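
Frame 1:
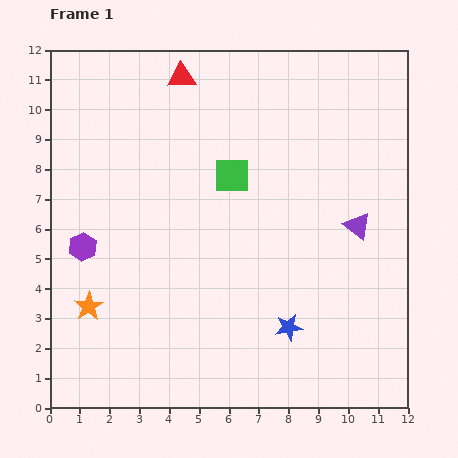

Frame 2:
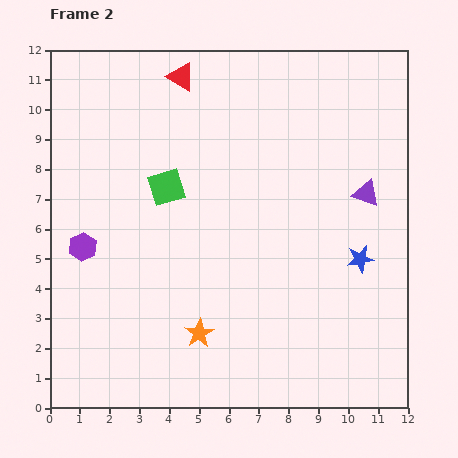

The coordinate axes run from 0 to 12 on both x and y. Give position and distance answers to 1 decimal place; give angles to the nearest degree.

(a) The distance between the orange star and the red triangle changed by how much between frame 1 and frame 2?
+0.3

Distance in frame 1: 8.3. Distance in frame 2: 8.6.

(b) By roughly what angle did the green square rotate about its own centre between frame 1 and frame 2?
17° counter-clockwise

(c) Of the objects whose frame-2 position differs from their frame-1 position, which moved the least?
the purple triangle

(moved 1.1)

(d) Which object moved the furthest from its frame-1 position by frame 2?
the orange star

(moved 3.8; next 3.3)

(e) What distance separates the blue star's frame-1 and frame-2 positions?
3.3

The blue star moved from (8.0, 2.7) to (10.4, 5.0), a distance of √(2.4² + 2.3²) ≈ 3.3.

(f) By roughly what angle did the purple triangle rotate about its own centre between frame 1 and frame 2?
19° counter-clockwise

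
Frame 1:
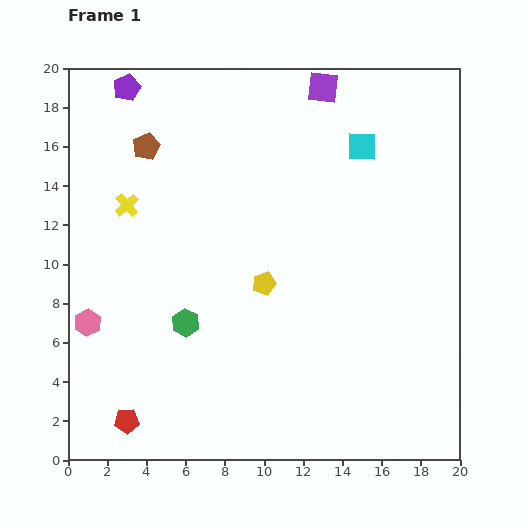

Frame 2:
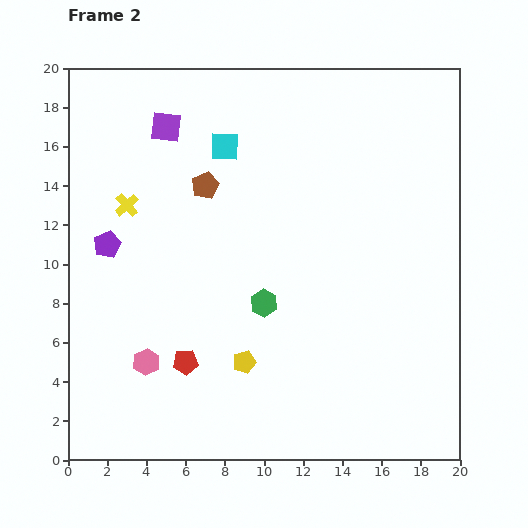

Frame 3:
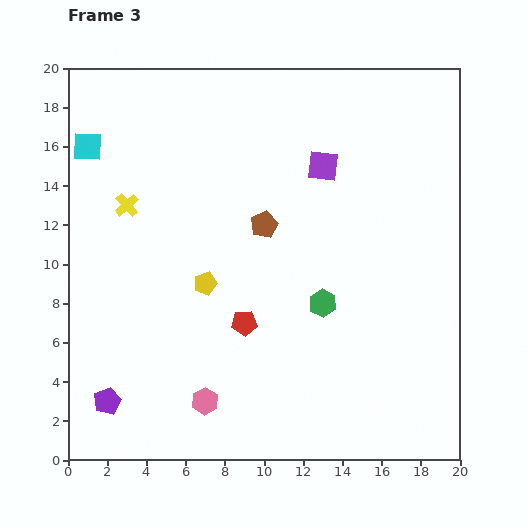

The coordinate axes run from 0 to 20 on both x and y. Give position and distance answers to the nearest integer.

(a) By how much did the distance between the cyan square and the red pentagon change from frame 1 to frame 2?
-7

Distance in frame 1: 18. Distance in frame 2: 11.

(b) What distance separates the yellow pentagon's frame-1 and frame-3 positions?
3

The yellow pentagon moved from (10, 9) to (7, 9), a distance of √(3² + 0²) ≈ 3.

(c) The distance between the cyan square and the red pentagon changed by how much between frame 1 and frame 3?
-6

Distance in frame 1: 18. Distance in frame 3: 12.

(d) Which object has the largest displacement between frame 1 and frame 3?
the purple pentagon

(moved 16; next 14)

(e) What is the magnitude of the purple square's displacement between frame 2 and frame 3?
8

The purple square moved from (5, 17) to (13, 15), a distance of √(8² + 2²) ≈ 8.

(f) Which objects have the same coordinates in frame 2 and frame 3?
the yellow cross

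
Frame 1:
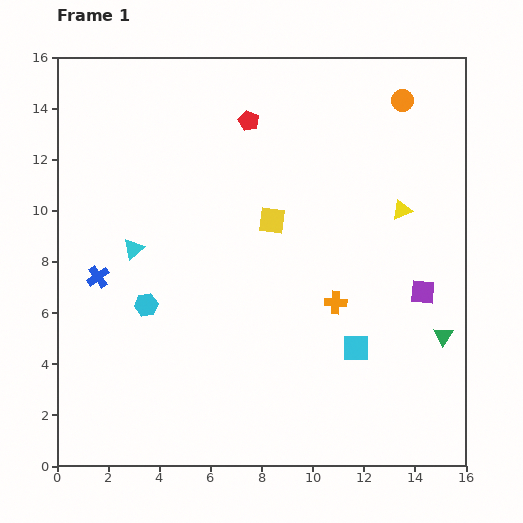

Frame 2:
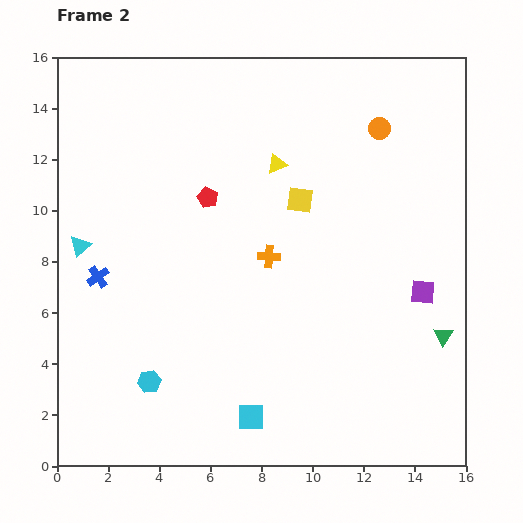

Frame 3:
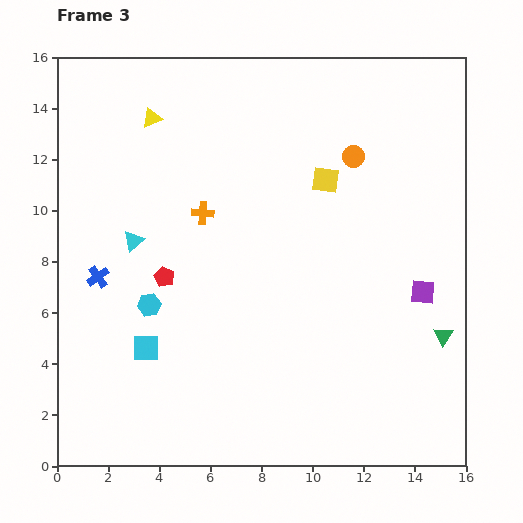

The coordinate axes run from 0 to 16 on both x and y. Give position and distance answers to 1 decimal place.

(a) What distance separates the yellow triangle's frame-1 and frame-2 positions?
5.2

The yellow triangle moved from (13.5, 10.0) to (8.6, 11.8), a distance of √(4.9² + 1.8²) ≈ 5.2.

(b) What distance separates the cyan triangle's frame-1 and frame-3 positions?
0.3

The cyan triangle moved from (3.0, 8.5) to (3.0, 8.8), a distance of √(0.0² + 0.3²) ≈ 0.3.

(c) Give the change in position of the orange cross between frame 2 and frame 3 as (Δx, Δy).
(-2.6, 1.7)

The orange cross was at (8.3, 8.2) in frame 2 and (5.7, 9.9) in frame 3.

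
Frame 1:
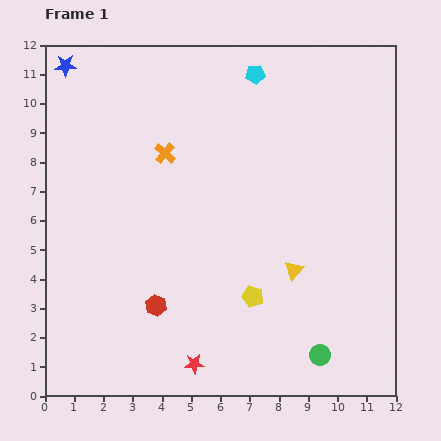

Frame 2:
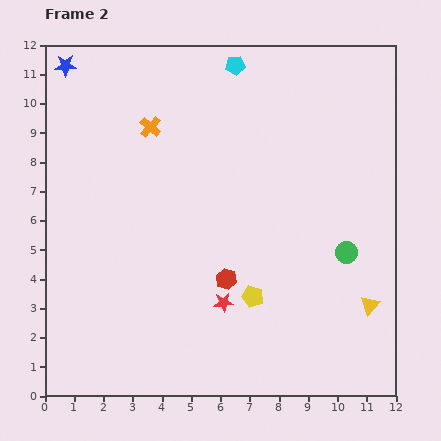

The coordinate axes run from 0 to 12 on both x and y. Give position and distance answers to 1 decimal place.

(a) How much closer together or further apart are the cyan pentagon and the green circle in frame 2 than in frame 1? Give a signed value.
-2.4

Distance in frame 1: 9.8. Distance in frame 2: 7.4.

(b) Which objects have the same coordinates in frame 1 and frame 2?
the yellow pentagon, the blue star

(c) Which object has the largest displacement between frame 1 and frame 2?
the green circle

(moved 3.6; next 2.9)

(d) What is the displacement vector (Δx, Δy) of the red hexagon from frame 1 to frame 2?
(2.4, 0.9)

The red hexagon was at (3.8, 3.1) in frame 1 and (6.2, 4.0) in frame 2.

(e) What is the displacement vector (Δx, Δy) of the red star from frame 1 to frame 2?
(1.0, 2.1)

The red star was at (5.1, 1.1) in frame 1 and (6.1, 3.2) in frame 2.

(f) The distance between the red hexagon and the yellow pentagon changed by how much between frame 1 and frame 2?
-2.2

Distance in frame 1: 3.3. Distance in frame 2: 1.1.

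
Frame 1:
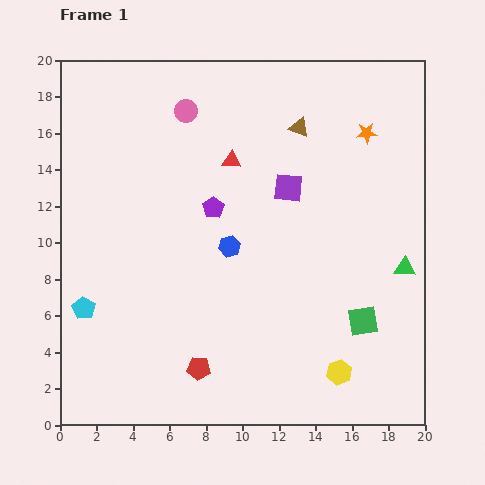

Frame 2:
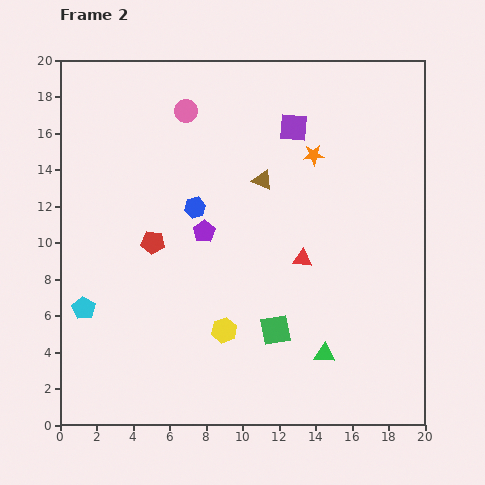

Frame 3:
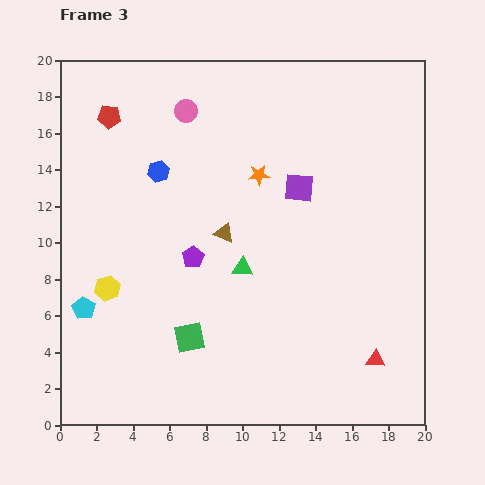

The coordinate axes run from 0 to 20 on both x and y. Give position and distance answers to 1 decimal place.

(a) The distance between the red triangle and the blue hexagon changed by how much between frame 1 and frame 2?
+1.8

Distance in frame 1: 4.7. Distance in frame 2: 6.5.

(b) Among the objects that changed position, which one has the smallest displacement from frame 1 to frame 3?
the purple square

(moved 0.6)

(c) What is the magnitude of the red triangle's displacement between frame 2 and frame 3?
6.8

The red triangle moved from (13.3, 9.1) to (17.3, 3.6), a distance of √(4.0² + 5.5²) ≈ 6.8.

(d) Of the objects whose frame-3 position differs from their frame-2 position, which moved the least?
the purple pentagon

(moved 1.5)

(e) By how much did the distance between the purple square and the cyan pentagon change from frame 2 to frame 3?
-1.7

Distance in frame 2: 15.2. Distance in frame 3: 13.5.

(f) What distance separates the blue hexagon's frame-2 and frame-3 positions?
2.8

The blue hexagon moved from (7.4, 11.9) to (5.4, 13.9), a distance of √(2.0² + 2.0²) ≈ 2.8.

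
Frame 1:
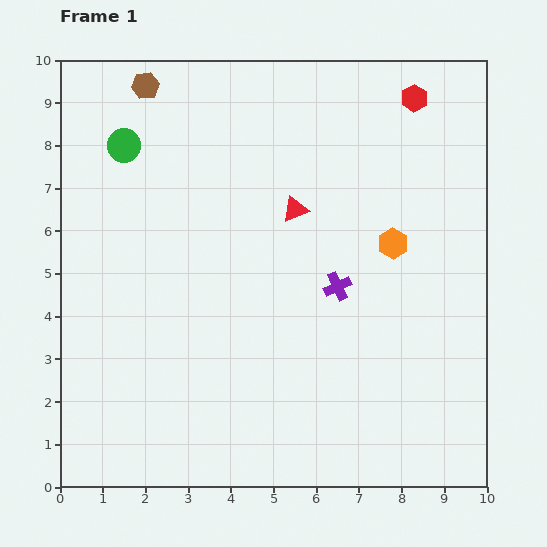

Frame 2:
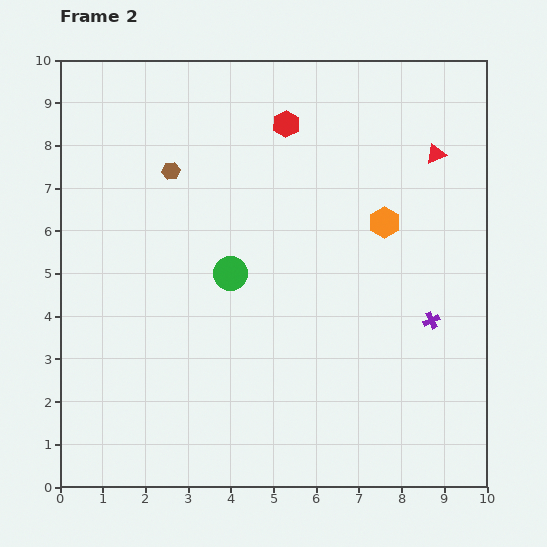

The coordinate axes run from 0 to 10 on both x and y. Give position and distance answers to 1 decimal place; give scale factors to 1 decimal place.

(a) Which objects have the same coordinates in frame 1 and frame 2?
none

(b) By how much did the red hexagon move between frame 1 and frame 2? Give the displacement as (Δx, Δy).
(-3.0, -0.6)

The red hexagon was at (8.3, 9.1) in frame 1 and (5.3, 8.5) in frame 2.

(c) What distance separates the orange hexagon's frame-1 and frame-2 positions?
0.5

The orange hexagon moved from (7.8, 5.7) to (7.6, 6.2), a distance of √(0.2² + 0.5²) ≈ 0.5.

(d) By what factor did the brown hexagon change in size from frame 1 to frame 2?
0.6×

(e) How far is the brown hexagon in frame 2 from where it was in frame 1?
2.1

The brown hexagon moved from (2.0, 9.4) to (2.6, 7.4), a distance of √(0.6² + 2.0²) ≈ 2.1.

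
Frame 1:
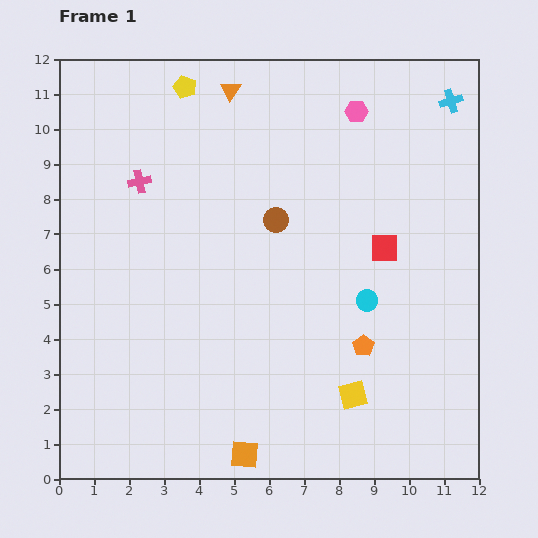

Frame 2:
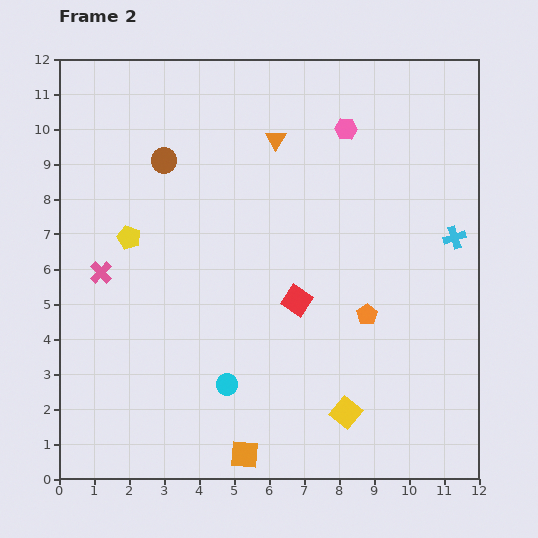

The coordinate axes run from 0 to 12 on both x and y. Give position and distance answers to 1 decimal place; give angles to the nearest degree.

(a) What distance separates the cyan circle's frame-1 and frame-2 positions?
4.7

The cyan circle moved from (8.8, 5.1) to (4.8, 2.7), a distance of √(4.0² + 2.4²) ≈ 4.7.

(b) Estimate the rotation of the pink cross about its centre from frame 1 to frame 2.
31° counter-clockwise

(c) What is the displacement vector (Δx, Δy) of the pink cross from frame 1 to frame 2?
(-1.1, -2.6)

The pink cross was at (2.3, 8.5) in frame 1 and (1.2, 5.9) in frame 2.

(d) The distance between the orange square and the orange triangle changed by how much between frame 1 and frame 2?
-1.4

Distance in frame 1: 10.4. Distance in frame 2: 9.0.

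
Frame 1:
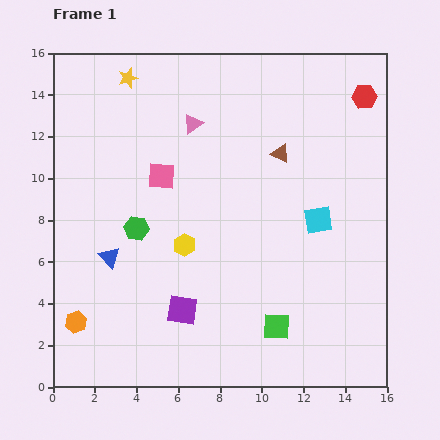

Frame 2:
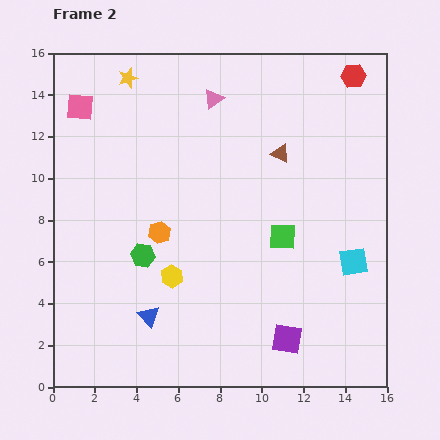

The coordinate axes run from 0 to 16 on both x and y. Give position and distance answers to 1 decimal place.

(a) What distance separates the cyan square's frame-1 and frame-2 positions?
2.6

The cyan square moved from (12.7, 8.0) to (14.4, 6.0), a distance of √(1.7² + 2.0²) ≈ 2.6.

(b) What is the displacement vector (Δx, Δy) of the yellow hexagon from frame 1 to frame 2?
(-0.6, -1.5)

The yellow hexagon was at (6.3, 6.8) in frame 1 and (5.7, 5.3) in frame 2.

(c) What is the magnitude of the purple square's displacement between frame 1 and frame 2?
5.2

The purple square moved from (6.2, 3.7) to (11.2, 2.3), a distance of √(5.0² + 1.4²) ≈ 5.2.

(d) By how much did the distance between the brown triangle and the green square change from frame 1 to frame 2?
-4.3

Distance in frame 1: 8.3. Distance in frame 2: 4.0.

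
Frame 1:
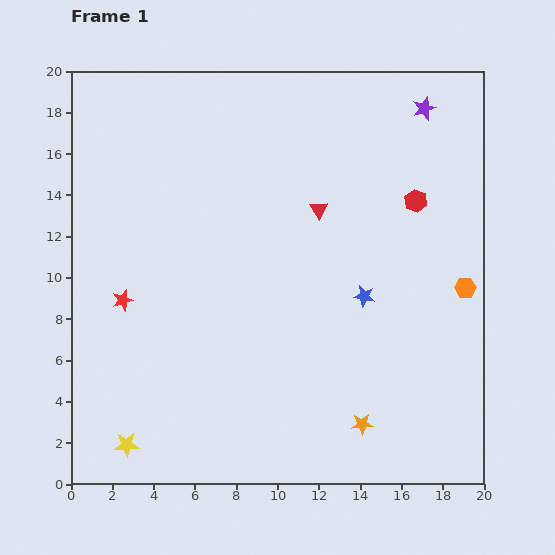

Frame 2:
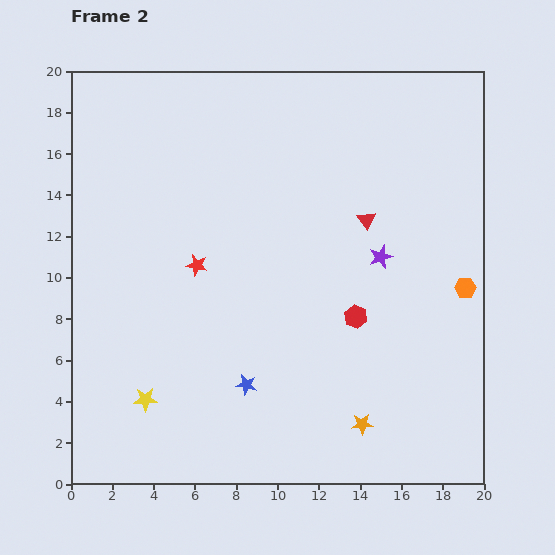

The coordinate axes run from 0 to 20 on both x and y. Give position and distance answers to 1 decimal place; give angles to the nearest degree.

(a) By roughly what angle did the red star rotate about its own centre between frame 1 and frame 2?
27° clockwise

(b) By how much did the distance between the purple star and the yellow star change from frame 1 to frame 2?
-8.4

Distance in frame 1: 21.7. Distance in frame 2: 13.3.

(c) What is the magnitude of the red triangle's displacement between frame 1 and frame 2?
2.4

The red triangle moved from (12.0, 13.3) to (14.3, 12.8), a distance of √(2.3² + 0.5²) ≈ 2.4.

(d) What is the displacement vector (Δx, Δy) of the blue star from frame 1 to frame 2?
(-5.7, -4.3)

The blue star was at (14.2, 9.1) in frame 1 and (8.5, 4.8) in frame 2.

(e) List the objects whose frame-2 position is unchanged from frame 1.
the orange hexagon, the orange star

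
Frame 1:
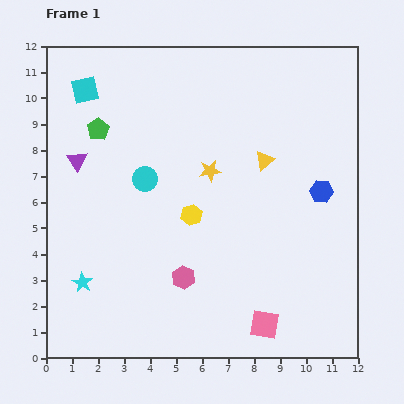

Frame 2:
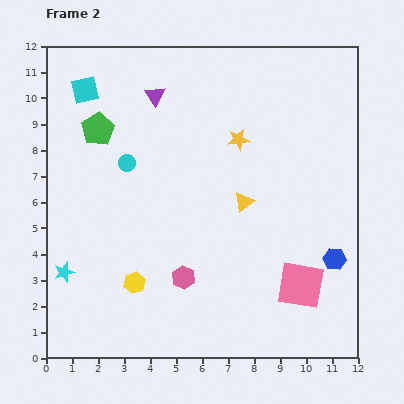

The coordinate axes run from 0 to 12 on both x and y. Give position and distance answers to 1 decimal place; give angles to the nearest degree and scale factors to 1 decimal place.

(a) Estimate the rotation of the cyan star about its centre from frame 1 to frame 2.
24° clockwise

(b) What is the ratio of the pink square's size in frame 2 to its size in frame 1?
1.6×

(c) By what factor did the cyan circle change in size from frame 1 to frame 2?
0.7×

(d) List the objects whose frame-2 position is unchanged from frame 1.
the pink hexagon, the cyan square, the green pentagon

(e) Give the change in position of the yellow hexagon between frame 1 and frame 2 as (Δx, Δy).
(-2.2, -2.6)

The yellow hexagon was at (5.6, 5.5) in frame 1 and (3.4, 2.9) in frame 2.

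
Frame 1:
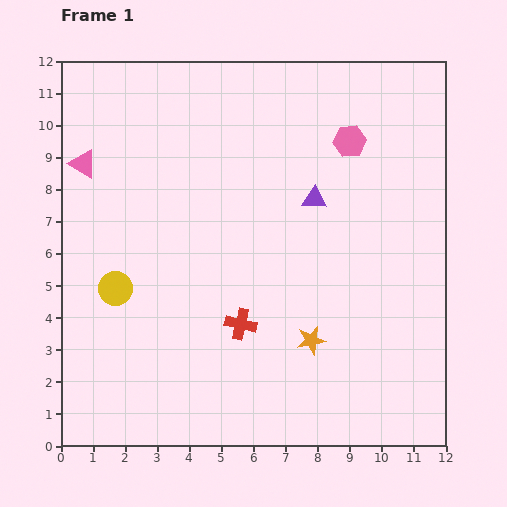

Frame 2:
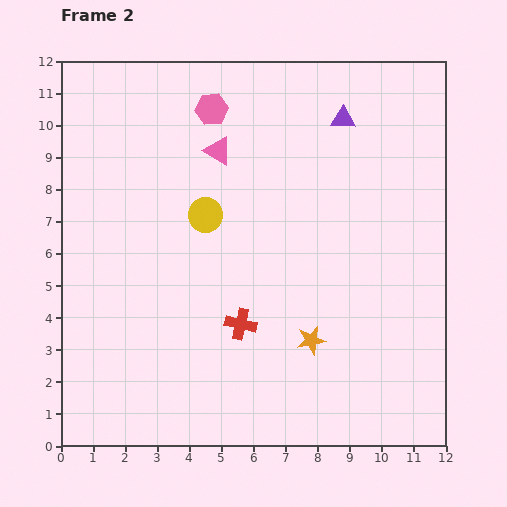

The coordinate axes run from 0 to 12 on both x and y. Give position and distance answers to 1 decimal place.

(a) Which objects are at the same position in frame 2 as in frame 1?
the orange star, the red cross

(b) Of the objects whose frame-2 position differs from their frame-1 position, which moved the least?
the purple triangle

(moved 2.7)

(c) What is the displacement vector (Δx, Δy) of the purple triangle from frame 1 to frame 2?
(0.9, 2.5)

The purple triangle was at (7.9, 7.7) in frame 1 and (8.8, 10.2) in frame 2.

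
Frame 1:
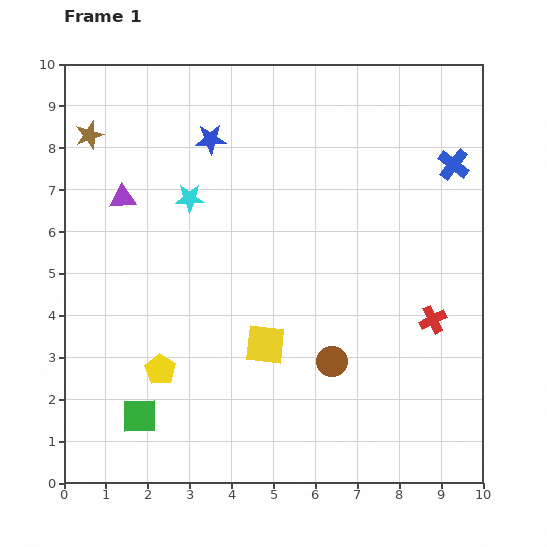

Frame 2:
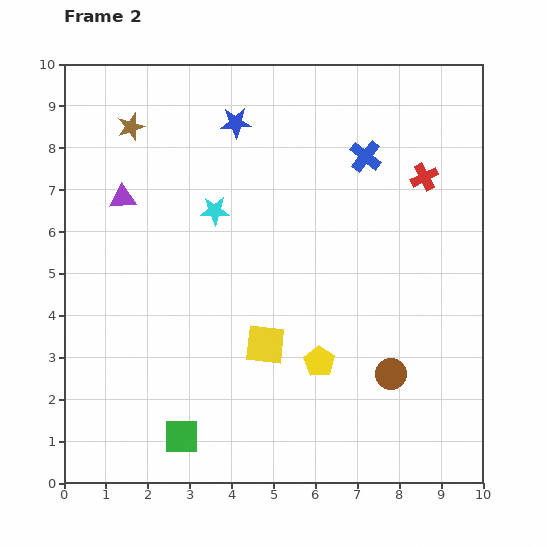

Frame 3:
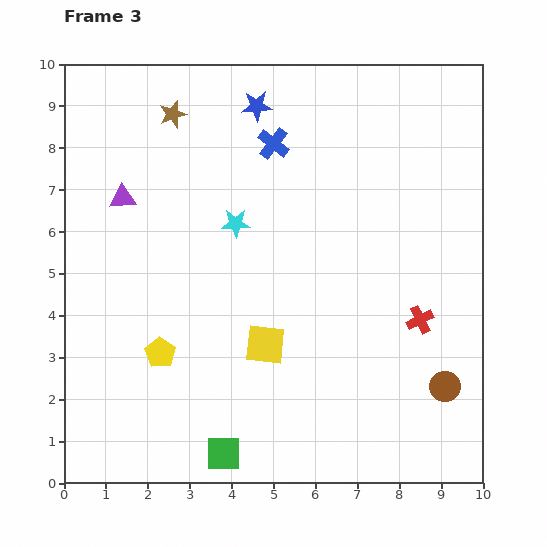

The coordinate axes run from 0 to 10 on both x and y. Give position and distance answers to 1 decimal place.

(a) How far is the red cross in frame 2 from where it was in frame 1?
3.4

The red cross moved from (8.8, 3.9) to (8.6, 7.3), a distance of √(0.2² + 3.4²) ≈ 3.4.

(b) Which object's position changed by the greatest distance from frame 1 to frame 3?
the blue cross

(moved 4.3; next 2.8)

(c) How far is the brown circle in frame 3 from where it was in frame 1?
2.8

The brown circle moved from (6.4, 2.9) to (9.1, 2.3), a distance of √(2.7² + 0.6²) ≈ 2.8.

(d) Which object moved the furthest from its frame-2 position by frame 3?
the yellow pentagon

(moved 3.8; next 3.4)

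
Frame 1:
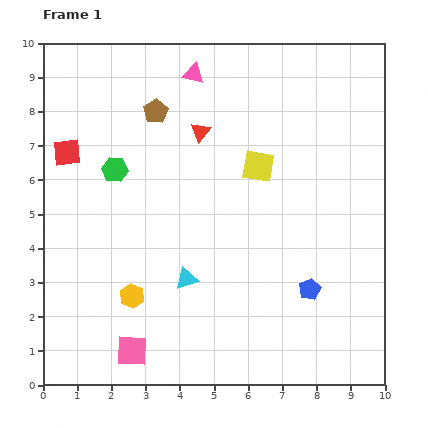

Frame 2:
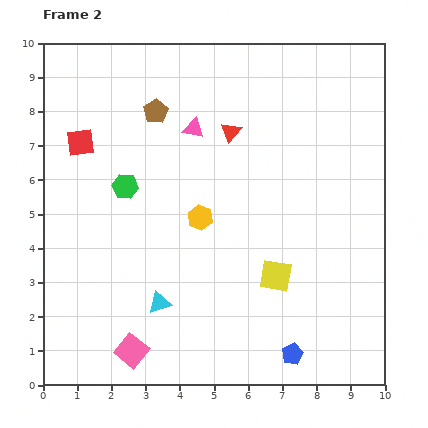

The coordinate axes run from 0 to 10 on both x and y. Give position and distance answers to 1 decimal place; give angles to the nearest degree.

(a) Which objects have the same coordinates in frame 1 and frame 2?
the pink square, the brown pentagon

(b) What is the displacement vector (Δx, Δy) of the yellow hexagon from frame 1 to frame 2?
(2.0, 2.3)

The yellow hexagon was at (2.6, 2.6) in frame 1 and (4.6, 4.9) in frame 2.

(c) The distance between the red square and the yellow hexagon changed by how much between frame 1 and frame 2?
-0.5

Distance in frame 1: 4.6. Distance in frame 2: 4.1.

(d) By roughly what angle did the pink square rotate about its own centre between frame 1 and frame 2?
35° clockwise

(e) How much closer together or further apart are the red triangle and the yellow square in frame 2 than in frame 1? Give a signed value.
+2.4

Distance in frame 1: 2.0. Distance in frame 2: 4.4.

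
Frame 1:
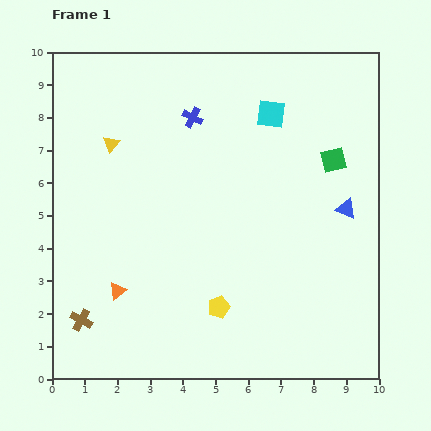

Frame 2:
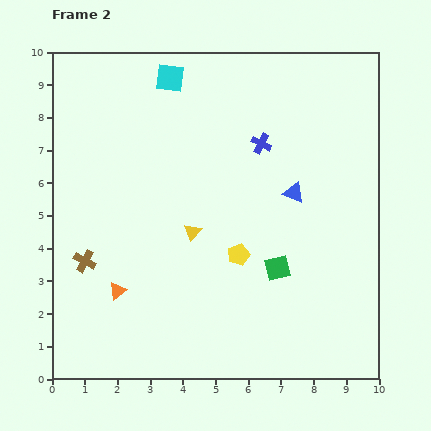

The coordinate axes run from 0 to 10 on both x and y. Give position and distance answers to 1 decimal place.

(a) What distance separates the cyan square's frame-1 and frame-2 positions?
3.3

The cyan square moved from (6.7, 8.1) to (3.6, 9.2), a distance of √(3.1² + 1.1²) ≈ 3.3.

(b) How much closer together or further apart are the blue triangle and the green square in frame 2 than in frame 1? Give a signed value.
+0.8

Distance in frame 1: 1.6. Distance in frame 2: 2.4.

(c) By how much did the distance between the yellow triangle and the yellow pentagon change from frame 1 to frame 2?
-4.4

Distance in frame 1: 6.0. Distance in frame 2: 1.6.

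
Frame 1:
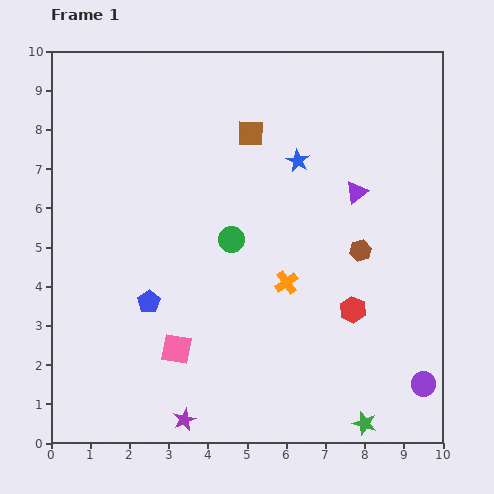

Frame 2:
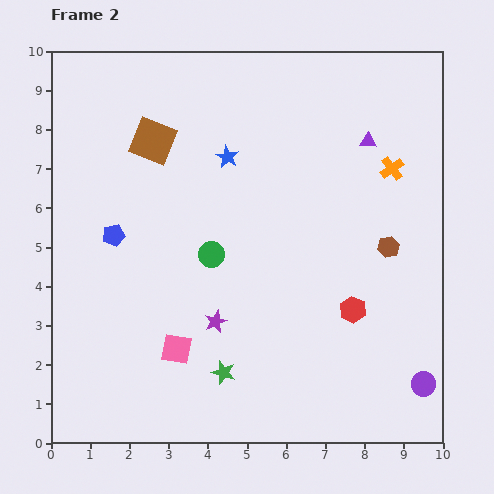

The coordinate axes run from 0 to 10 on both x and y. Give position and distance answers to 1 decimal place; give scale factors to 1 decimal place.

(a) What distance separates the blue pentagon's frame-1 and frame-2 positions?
1.9

The blue pentagon moved from (2.5, 3.6) to (1.6, 5.3), a distance of √(0.9² + 1.7²) ≈ 1.9.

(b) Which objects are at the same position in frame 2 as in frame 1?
the purple circle, the pink square, the red hexagon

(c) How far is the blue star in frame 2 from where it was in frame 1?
1.8

The blue star moved from (6.3, 7.2) to (4.5, 7.3), a distance of √(1.8² + 0.1²) ≈ 1.8.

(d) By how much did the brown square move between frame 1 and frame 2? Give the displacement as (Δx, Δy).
(-2.5, -0.2)

The brown square was at (5.1, 7.9) in frame 1 and (2.6, 7.7) in frame 2.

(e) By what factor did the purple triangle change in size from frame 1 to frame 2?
0.8×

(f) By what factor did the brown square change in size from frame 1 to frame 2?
1.7×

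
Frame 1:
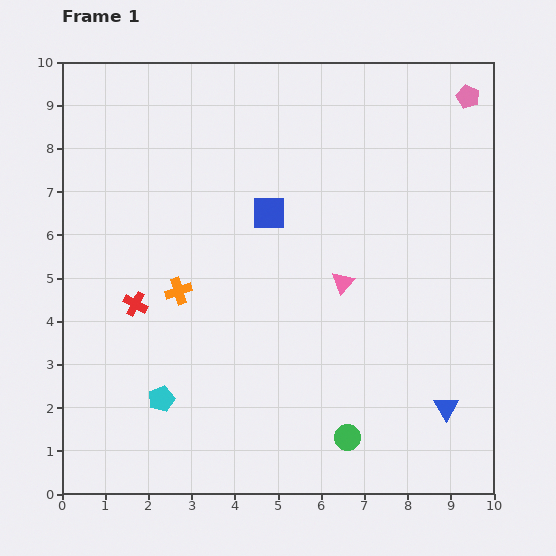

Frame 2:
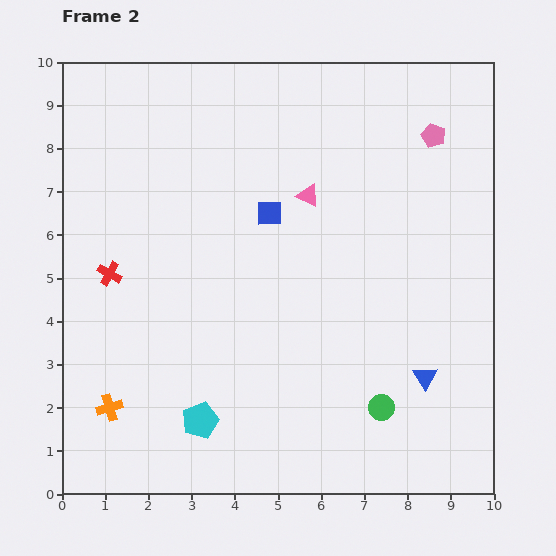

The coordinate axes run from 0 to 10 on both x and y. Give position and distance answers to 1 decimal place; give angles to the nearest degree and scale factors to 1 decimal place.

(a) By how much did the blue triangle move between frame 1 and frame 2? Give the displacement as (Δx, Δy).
(-0.5, 0.7)

The blue triangle was at (8.9, 2.0) in frame 1 and (8.4, 2.7) in frame 2.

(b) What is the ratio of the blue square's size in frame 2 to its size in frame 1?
0.7×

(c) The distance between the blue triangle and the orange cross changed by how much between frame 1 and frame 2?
+0.5

Distance in frame 1: 6.8. Distance in frame 2: 7.3.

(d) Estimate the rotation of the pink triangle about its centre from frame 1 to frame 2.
46° counter-clockwise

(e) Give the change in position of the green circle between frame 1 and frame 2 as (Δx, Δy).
(0.8, 0.7)

The green circle was at (6.6, 1.3) in frame 1 and (7.4, 2.0) in frame 2.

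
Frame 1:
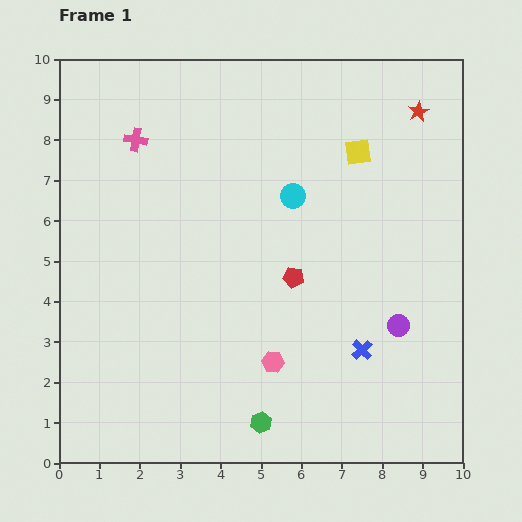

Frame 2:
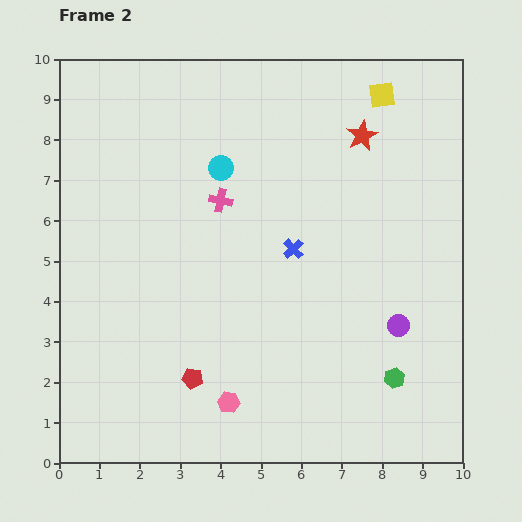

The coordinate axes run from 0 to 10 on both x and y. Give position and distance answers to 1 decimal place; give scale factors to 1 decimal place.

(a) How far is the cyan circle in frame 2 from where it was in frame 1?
1.9

The cyan circle moved from (5.8, 6.6) to (4.0, 7.3), a distance of √(1.8² + 0.7²) ≈ 1.9.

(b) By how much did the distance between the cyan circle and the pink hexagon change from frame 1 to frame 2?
+1.7

Distance in frame 1: 4.1. Distance in frame 2: 5.8.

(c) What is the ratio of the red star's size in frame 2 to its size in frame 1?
1.5×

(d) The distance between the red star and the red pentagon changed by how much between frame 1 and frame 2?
+2.2

Distance in frame 1: 5.1. Distance in frame 2: 7.3.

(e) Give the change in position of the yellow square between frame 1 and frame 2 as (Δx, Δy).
(0.6, 1.4)

The yellow square was at (7.4, 7.7) in frame 1 and (8.0, 9.1) in frame 2.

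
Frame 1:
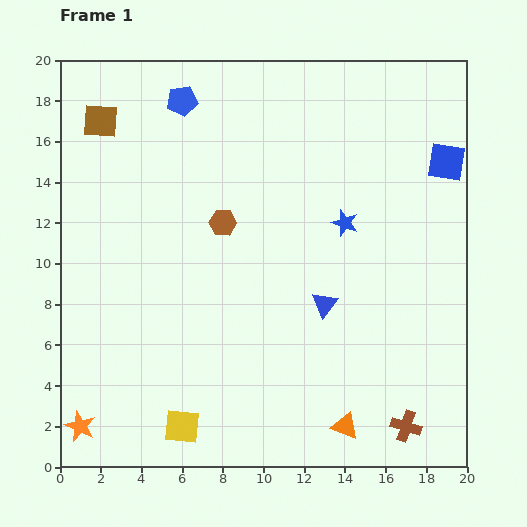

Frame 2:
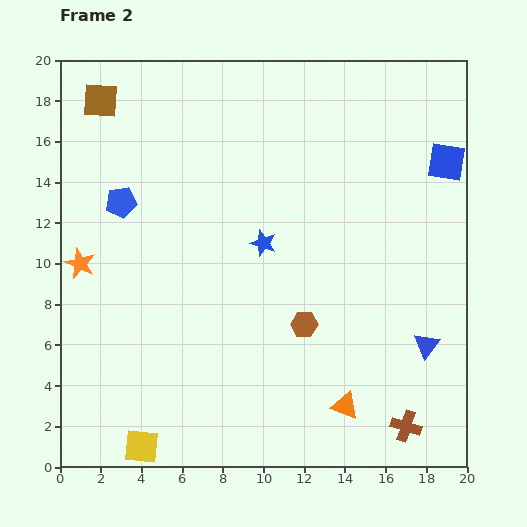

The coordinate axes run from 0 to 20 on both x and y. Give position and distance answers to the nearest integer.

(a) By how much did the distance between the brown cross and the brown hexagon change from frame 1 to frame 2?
-6

Distance in frame 1: 13. Distance in frame 2: 7.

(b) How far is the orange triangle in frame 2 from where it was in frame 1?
1

The orange triangle moved from (14, 2) to (14, 3), a distance of √(0² + 1²) ≈ 1.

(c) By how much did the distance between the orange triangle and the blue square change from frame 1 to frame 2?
-1

Distance in frame 1: 14. Distance in frame 2: 13.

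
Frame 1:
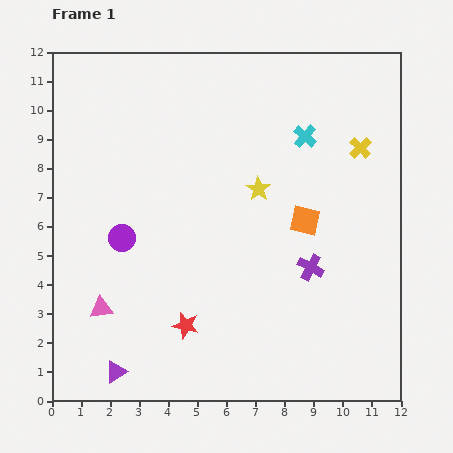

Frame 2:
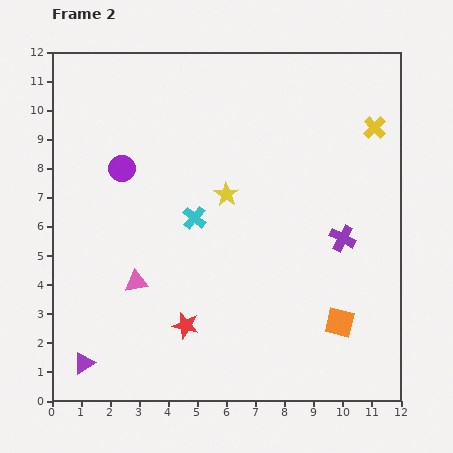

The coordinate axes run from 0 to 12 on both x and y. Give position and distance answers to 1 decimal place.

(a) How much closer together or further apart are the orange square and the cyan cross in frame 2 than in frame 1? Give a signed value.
+3.3

Distance in frame 1: 2.9. Distance in frame 2: 6.2.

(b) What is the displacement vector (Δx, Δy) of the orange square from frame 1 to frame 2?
(1.2, -3.5)

The orange square was at (8.7, 6.2) in frame 1 and (9.9, 2.7) in frame 2.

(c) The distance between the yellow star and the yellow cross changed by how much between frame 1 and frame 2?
+1.8

Distance in frame 1: 3.8. Distance in frame 2: 5.6.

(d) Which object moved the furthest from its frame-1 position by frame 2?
the cyan cross

(moved 4.7; next 3.7)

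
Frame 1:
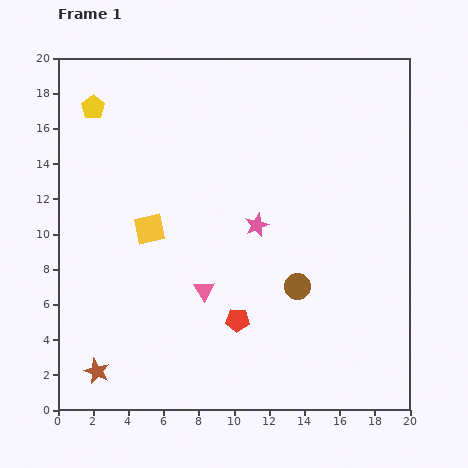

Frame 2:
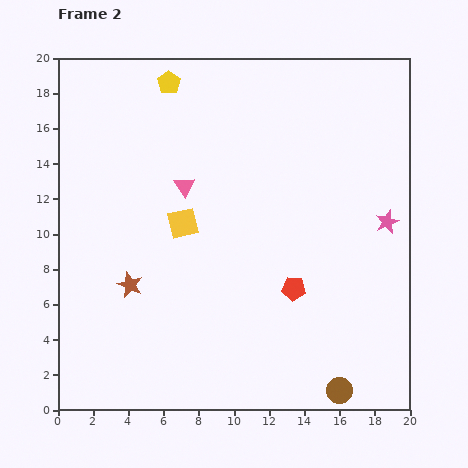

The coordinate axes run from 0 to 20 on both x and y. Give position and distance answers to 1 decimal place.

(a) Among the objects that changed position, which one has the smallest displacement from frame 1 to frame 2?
the yellow square

(moved 1.9)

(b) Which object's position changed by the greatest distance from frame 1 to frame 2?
the pink star

(moved 7.4; next 6.4)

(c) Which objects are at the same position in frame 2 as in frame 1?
none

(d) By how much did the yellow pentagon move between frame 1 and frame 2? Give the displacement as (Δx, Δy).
(4.3, 1.4)

The yellow pentagon was at (2.0, 17.2) in frame 1 and (6.3, 18.6) in frame 2.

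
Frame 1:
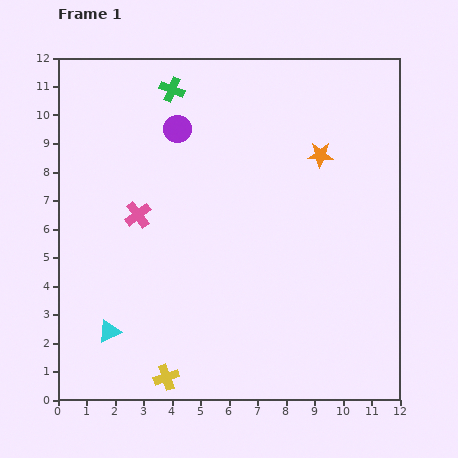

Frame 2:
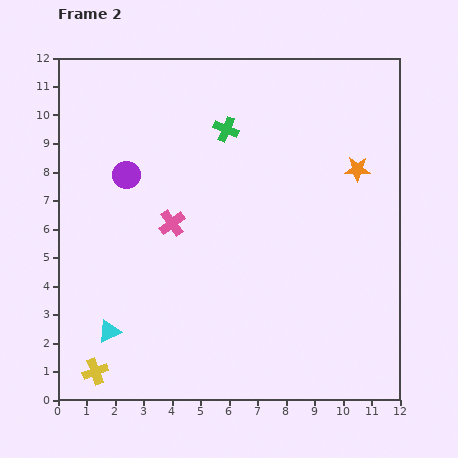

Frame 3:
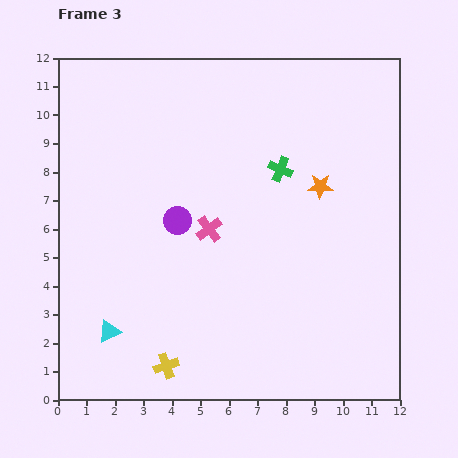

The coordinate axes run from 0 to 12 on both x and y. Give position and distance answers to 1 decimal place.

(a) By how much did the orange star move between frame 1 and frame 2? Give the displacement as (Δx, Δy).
(1.3, -0.5)

The orange star was at (9.2, 8.6) in frame 1 and (10.5, 8.1) in frame 2.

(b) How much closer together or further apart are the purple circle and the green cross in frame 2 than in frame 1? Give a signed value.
+2.4

Distance in frame 1: 1.4. Distance in frame 2: 3.8.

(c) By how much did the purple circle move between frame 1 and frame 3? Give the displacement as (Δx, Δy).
(0.0, -3.2)

The purple circle was at (4.2, 9.5) in frame 1 and (4.2, 6.3) in frame 3.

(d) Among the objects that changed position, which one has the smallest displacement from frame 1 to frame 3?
the yellow cross

(moved 0.4)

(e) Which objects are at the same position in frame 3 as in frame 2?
the cyan triangle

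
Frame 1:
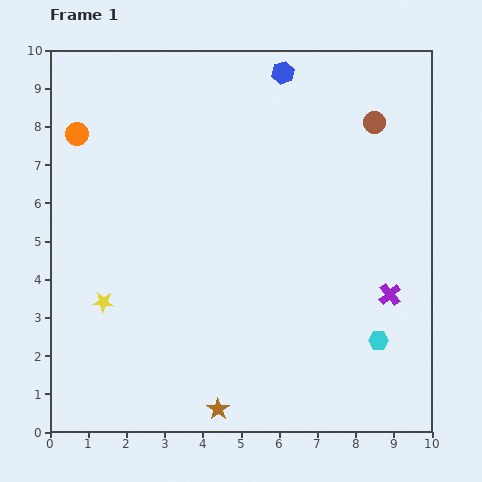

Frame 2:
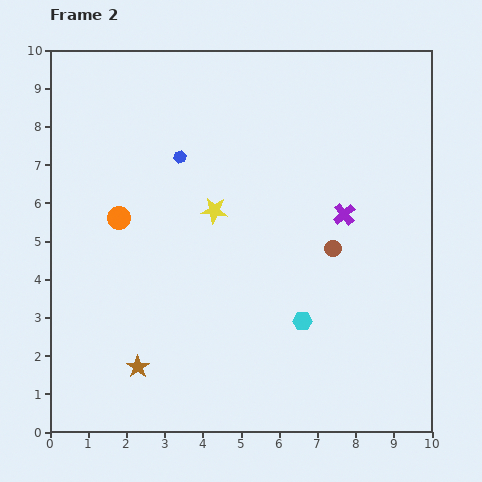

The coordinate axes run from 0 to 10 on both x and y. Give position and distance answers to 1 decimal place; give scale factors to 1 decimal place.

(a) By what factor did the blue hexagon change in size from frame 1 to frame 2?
0.6×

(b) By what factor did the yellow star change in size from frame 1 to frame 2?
1.3×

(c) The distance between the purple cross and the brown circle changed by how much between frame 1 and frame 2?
-3.6

Distance in frame 1: 4.5. Distance in frame 2: 0.9.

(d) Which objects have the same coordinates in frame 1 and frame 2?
none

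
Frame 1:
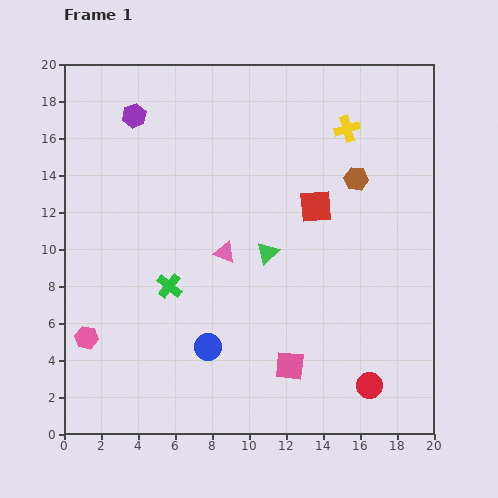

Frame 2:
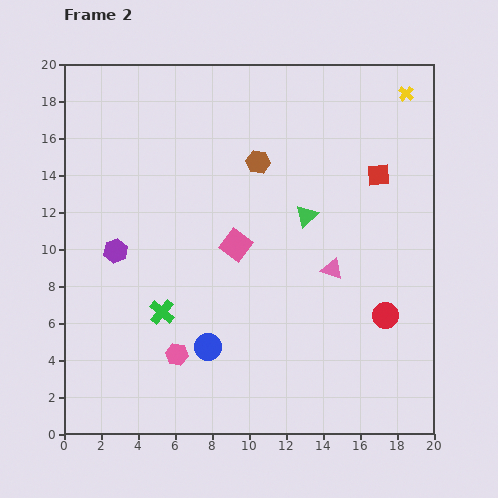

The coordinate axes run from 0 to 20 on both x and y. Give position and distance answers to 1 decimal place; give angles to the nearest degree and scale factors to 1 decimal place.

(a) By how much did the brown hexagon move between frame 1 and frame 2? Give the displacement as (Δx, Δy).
(-5.3, 0.9)

The brown hexagon was at (15.8, 13.8) in frame 1 and (10.5, 14.7) in frame 2.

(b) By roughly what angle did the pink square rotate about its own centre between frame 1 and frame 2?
32° clockwise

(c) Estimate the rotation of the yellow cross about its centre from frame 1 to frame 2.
33° counter-clockwise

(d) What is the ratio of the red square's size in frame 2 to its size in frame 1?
0.7×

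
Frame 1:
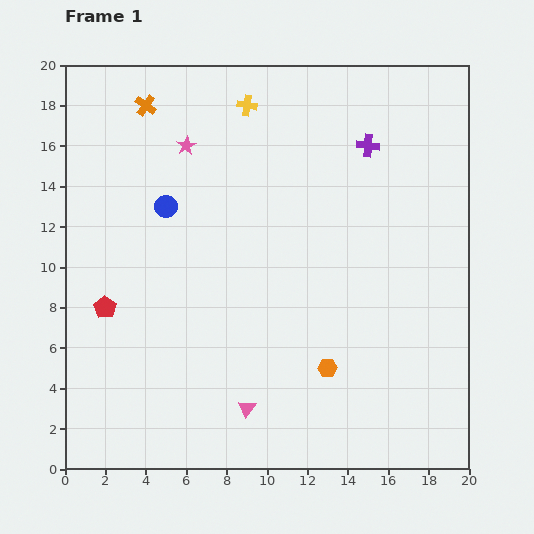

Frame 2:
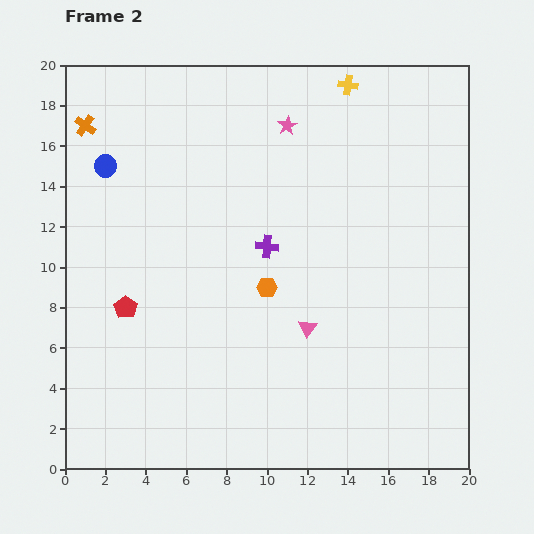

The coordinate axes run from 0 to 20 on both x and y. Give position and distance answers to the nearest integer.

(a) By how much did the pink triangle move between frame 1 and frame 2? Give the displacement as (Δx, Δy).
(3, 4)

The pink triangle was at (9, 3) in frame 1 and (12, 7) in frame 2.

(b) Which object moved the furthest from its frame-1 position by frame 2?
the purple cross

(moved 7; next 5)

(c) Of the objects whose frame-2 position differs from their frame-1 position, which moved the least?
the red pentagon

(moved 1)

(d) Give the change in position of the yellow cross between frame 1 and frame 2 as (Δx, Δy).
(5, 1)

The yellow cross was at (9, 18) in frame 1 and (14, 19) in frame 2.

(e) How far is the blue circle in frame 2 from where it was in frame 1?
4

The blue circle moved from (5, 13) to (2, 15), a distance of √(3² + 2²) ≈ 4.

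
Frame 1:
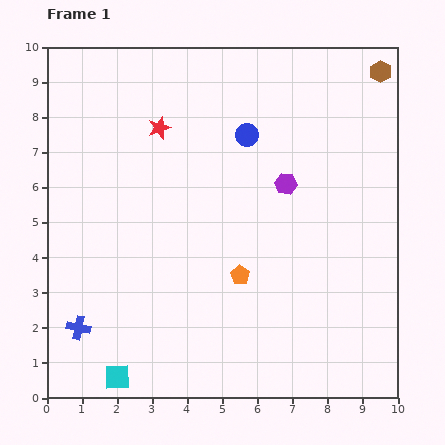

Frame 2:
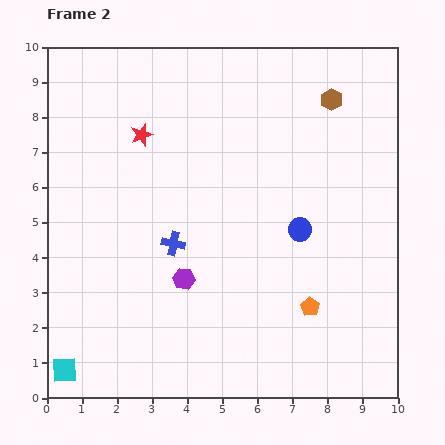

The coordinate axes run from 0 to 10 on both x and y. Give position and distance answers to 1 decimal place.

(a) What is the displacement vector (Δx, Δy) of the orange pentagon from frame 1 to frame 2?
(2.0, -0.9)

The orange pentagon was at (5.5, 3.5) in frame 1 and (7.5, 2.6) in frame 2.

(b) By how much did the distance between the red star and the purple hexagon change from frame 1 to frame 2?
+0.4

Distance in frame 1: 3.9. Distance in frame 2: 4.3.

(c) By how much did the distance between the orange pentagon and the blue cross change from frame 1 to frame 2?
-0.5

Distance in frame 1: 4.8. Distance in frame 2: 4.3.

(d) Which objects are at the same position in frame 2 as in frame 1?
none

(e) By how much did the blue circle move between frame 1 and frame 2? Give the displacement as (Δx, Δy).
(1.5, -2.7)

The blue circle was at (5.7, 7.5) in frame 1 and (7.2, 4.8) in frame 2.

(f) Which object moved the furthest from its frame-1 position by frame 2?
the purple hexagon

(moved 4.0; next 3.6)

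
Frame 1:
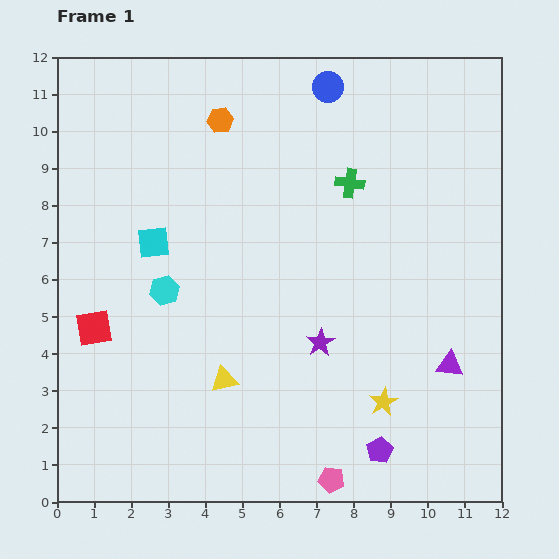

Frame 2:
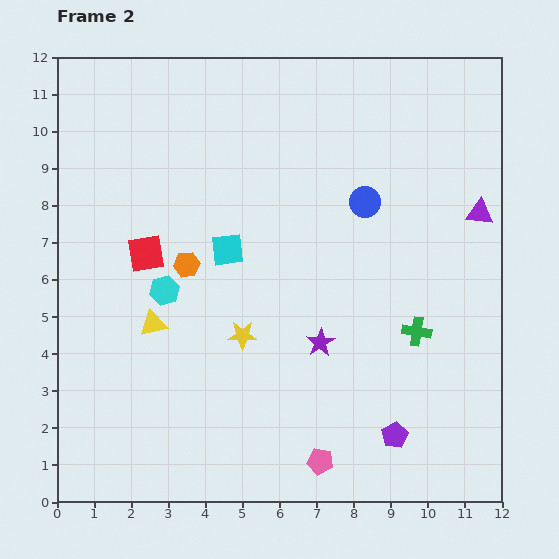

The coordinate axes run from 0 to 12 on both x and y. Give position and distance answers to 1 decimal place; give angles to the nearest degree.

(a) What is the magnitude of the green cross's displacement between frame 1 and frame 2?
4.4

The green cross moved from (7.9, 8.6) to (9.7, 4.6), a distance of √(1.8² + 4.0²) ≈ 4.4.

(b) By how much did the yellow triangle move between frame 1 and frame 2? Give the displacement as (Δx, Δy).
(-1.9, 1.5)

The yellow triangle was at (4.5, 3.3) in frame 1 and (2.6, 4.8) in frame 2.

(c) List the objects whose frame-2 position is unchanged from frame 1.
the purple star, the cyan hexagon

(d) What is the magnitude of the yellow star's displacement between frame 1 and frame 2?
4.2

The yellow star moved from (8.8, 2.7) to (5.0, 4.5), a distance of √(3.8² + 1.8²) ≈ 4.2.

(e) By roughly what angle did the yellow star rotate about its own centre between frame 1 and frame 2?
29° clockwise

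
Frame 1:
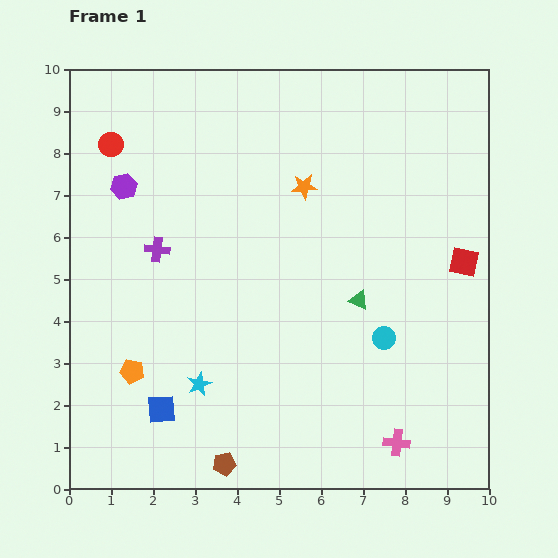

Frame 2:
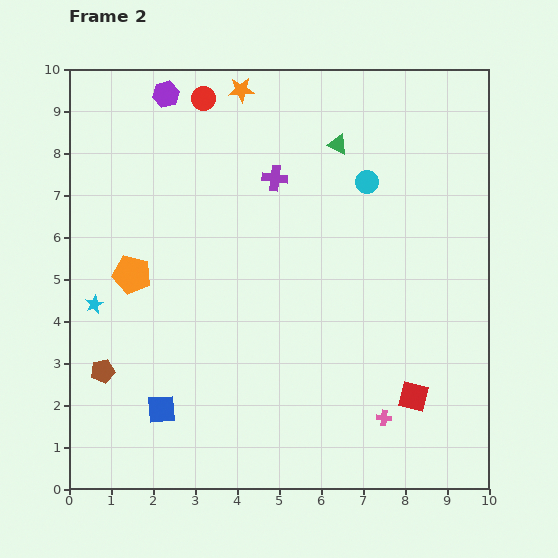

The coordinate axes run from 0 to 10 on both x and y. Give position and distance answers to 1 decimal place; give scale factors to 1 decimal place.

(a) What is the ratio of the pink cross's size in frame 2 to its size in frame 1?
0.6×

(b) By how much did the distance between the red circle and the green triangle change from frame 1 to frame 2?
-3.6

Distance in frame 1: 7.0. Distance in frame 2: 3.4.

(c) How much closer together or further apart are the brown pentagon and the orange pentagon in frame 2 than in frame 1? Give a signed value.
-0.7

Distance in frame 1: 3.1. Distance in frame 2: 2.4.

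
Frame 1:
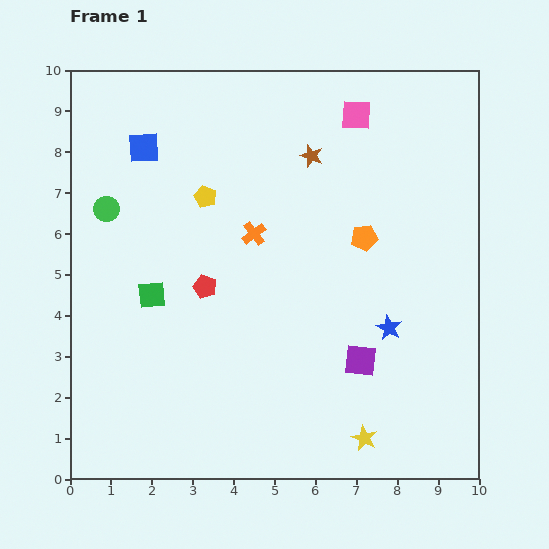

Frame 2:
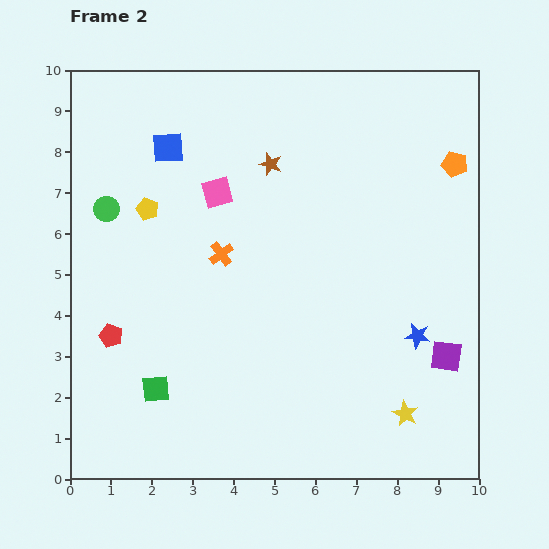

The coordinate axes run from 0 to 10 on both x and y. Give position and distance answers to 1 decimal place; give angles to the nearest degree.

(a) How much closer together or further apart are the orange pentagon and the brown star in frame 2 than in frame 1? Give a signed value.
+2.1

Distance in frame 1: 2.4. Distance in frame 2: 4.5.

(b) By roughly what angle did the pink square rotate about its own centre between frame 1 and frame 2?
18° counter-clockwise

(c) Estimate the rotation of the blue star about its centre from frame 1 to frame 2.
20° counter-clockwise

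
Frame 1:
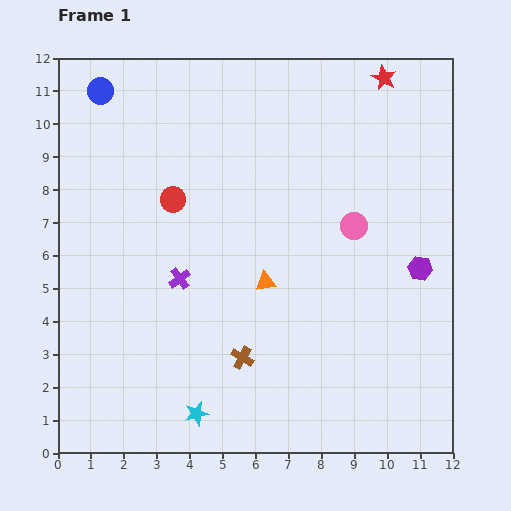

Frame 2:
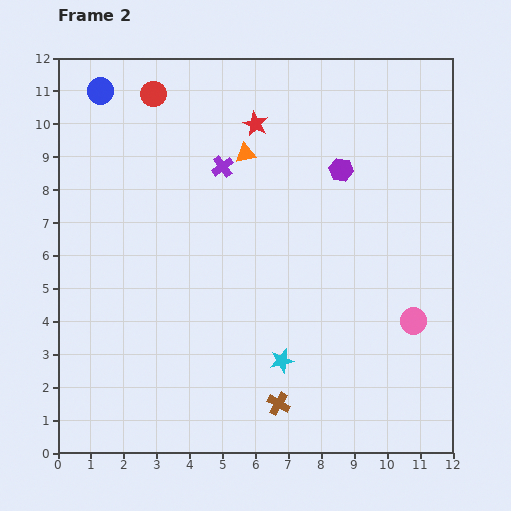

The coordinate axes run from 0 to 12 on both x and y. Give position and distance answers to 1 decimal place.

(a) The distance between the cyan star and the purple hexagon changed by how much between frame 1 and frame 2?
-2.0

Distance in frame 1: 8.1. Distance in frame 2: 6.1.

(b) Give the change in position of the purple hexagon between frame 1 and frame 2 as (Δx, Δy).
(-2.4, 3.0)

The purple hexagon was at (11.0, 5.6) in frame 1 and (8.6, 8.6) in frame 2.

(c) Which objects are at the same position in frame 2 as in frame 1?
the blue circle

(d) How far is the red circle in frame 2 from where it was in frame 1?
3.3

The red circle moved from (3.5, 7.7) to (2.9, 10.9), a distance of √(0.6² + 3.2²) ≈ 3.3.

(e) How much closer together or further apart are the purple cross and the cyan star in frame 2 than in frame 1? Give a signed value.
+2.1

Distance in frame 1: 4.1. Distance in frame 2: 6.2.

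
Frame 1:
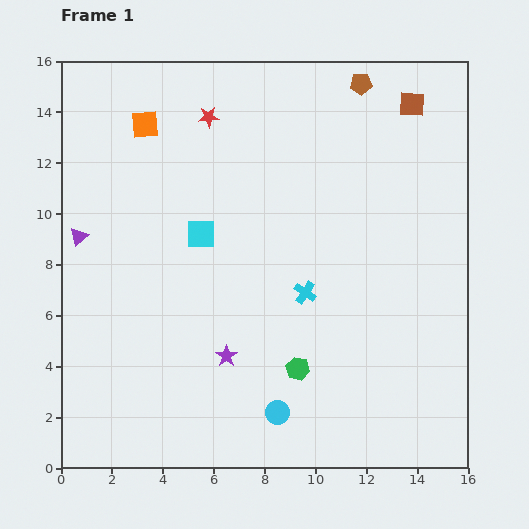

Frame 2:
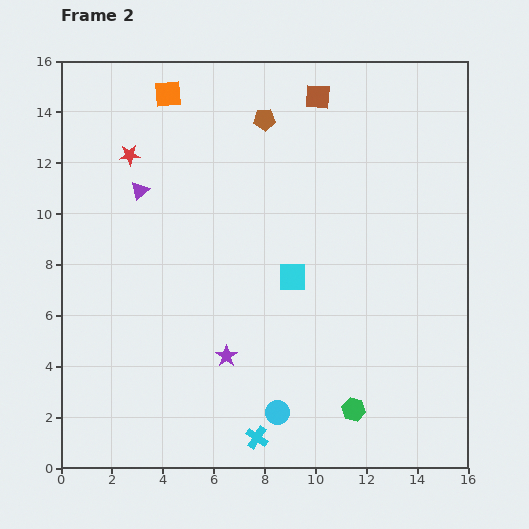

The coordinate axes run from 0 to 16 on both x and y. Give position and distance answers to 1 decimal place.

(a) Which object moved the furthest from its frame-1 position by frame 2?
the cyan cross

(moved 6.0; next 4.0)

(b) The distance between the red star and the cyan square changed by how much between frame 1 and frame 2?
+3.4

Distance in frame 1: 4.6. Distance in frame 2: 8.0.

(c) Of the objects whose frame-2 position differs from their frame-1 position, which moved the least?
the orange square

(moved 1.5)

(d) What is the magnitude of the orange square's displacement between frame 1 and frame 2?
1.5

The orange square moved from (3.3, 13.5) to (4.2, 14.7), a distance of √(0.9² + 1.2²) ≈ 1.5.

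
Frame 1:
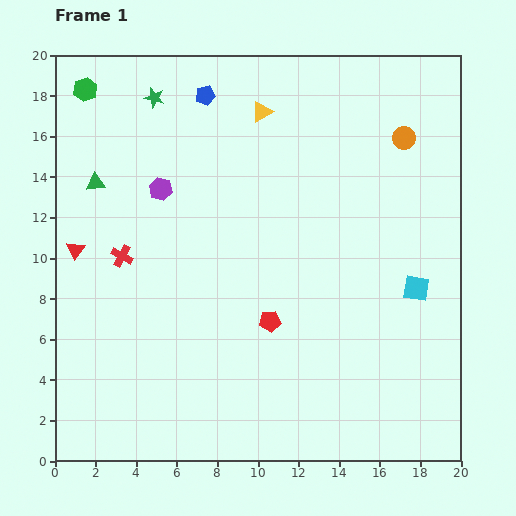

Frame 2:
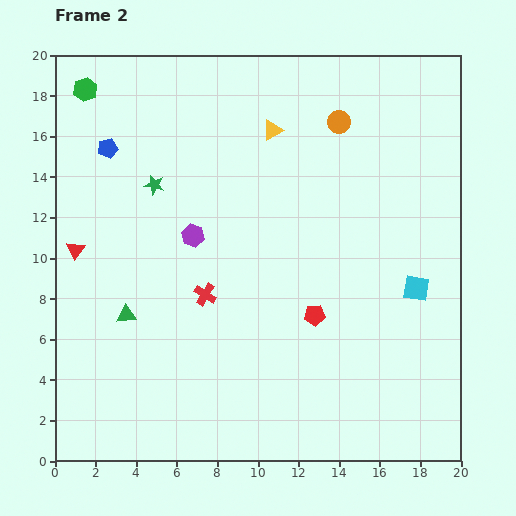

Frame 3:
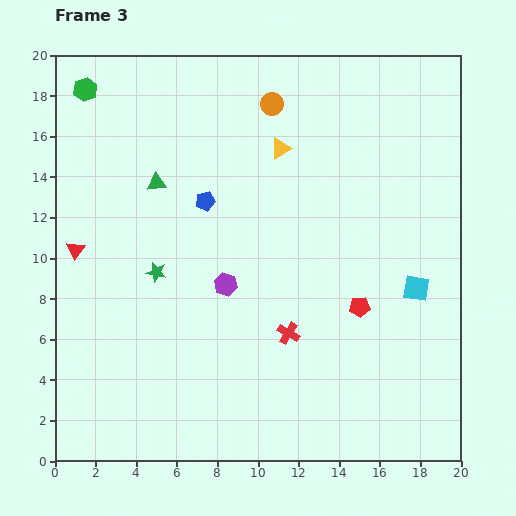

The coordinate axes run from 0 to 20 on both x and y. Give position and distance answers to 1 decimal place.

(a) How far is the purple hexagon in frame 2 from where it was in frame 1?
2.8

The purple hexagon moved from (5.2, 13.4) to (6.8, 11.1), a distance of √(1.6² + 2.3²) ≈ 2.8.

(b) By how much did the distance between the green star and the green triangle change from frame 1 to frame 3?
-0.7

Distance in frame 1: 5.1. Distance in frame 3: 4.4.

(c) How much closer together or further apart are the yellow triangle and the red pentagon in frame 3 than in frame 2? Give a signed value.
-0.6

Distance in frame 2: 9.3. Distance in frame 3: 8.7.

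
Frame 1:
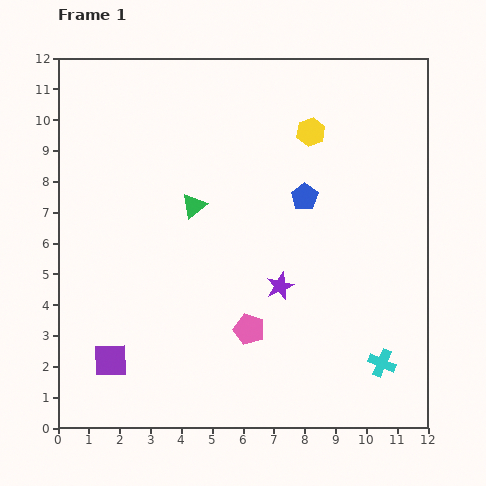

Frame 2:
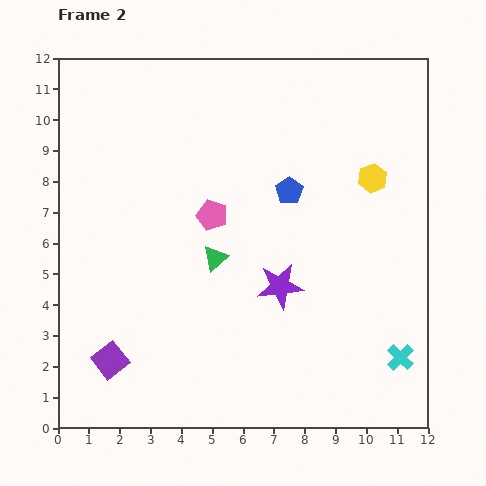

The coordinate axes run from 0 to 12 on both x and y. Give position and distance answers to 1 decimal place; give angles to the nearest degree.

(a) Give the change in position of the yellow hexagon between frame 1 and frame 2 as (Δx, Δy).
(2.0, -1.5)

The yellow hexagon was at (8.2, 9.6) in frame 1 and (10.2, 8.1) in frame 2.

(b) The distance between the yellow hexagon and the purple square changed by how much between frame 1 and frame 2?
+0.5

Distance in frame 1: 9.8. Distance in frame 2: 10.3.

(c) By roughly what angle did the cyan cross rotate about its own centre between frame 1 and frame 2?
21° clockwise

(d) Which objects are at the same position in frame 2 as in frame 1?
the purple star, the purple square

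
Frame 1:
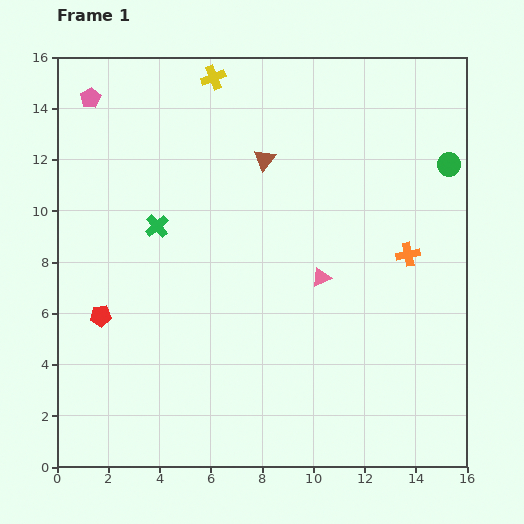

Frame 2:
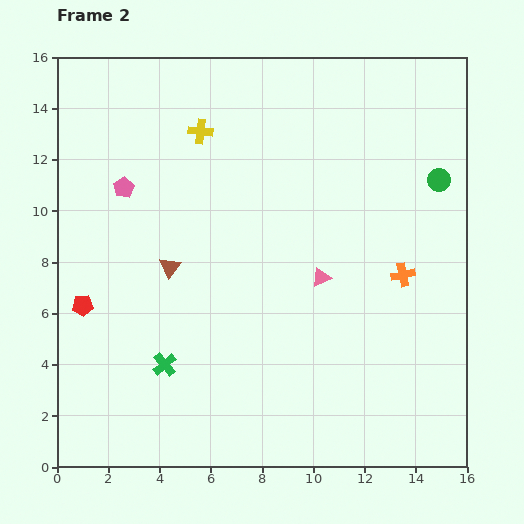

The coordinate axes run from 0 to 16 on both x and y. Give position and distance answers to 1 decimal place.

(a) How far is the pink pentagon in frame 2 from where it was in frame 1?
3.7

The pink pentagon moved from (1.3, 14.4) to (2.6, 10.9), a distance of √(1.3² + 3.5²) ≈ 3.7.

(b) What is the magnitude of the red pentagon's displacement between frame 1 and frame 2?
0.8

The red pentagon moved from (1.7, 5.9) to (1.0, 6.3), a distance of √(0.7² + 0.4²) ≈ 0.8.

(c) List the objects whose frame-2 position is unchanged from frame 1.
the pink triangle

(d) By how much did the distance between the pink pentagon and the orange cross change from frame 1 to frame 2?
-2.4

Distance in frame 1: 13.8. Distance in frame 2: 11.4.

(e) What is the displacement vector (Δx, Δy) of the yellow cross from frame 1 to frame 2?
(-0.5, -2.1)

The yellow cross was at (6.1, 15.2) in frame 1 and (5.6, 13.1) in frame 2.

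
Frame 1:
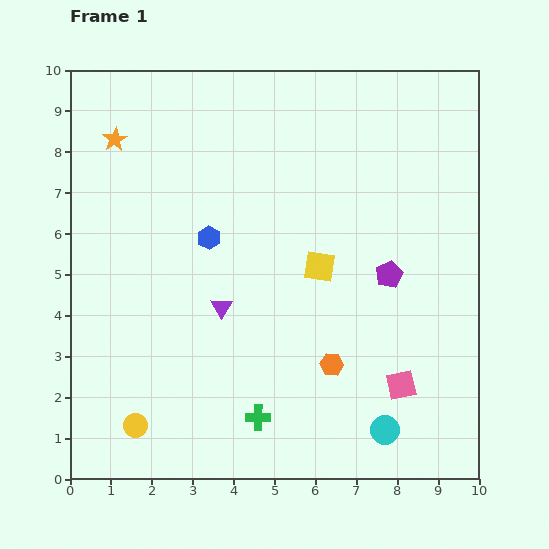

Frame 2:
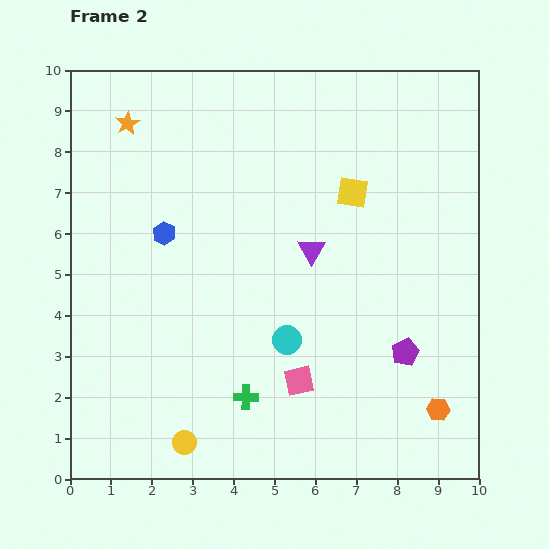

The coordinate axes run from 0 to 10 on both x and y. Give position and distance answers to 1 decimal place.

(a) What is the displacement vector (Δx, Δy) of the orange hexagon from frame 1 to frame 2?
(2.6, -1.1)

The orange hexagon was at (6.4, 2.8) in frame 1 and (9.0, 1.7) in frame 2.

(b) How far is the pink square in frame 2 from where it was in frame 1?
2.5

The pink square moved from (8.1, 2.3) to (5.6, 2.4), a distance of √(2.5² + 0.1²) ≈ 2.5.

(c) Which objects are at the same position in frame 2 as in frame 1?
none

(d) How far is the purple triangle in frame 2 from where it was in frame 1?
2.6

The purple triangle moved from (3.7, 4.2) to (5.9, 5.6), a distance of √(2.2² + 1.4²) ≈ 2.6.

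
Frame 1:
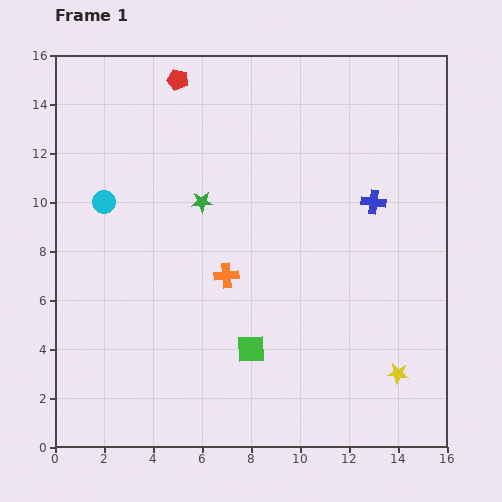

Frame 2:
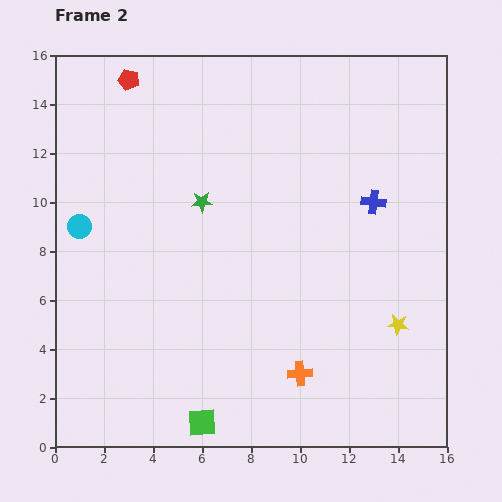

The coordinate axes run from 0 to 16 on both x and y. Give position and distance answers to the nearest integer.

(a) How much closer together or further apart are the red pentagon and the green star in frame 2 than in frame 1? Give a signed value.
+1

Distance in frame 1: 5. Distance in frame 2: 6.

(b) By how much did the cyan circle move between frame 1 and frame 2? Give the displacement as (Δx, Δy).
(-1, -1)

The cyan circle was at (2, 10) in frame 1 and (1, 9) in frame 2.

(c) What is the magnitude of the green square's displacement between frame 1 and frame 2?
4

The green square moved from (8, 4) to (6, 1), a distance of √(2² + 3²) ≈ 4.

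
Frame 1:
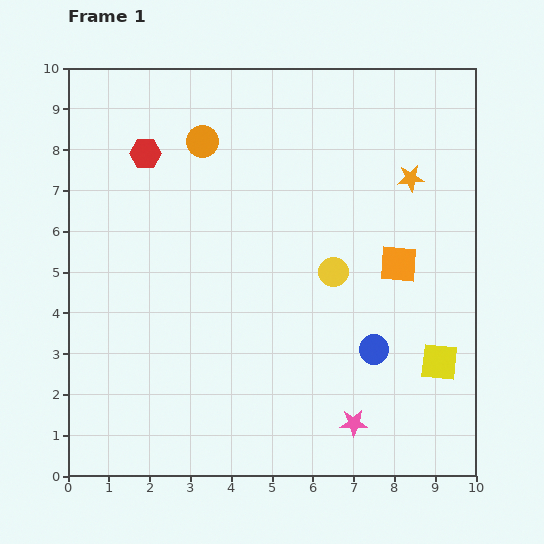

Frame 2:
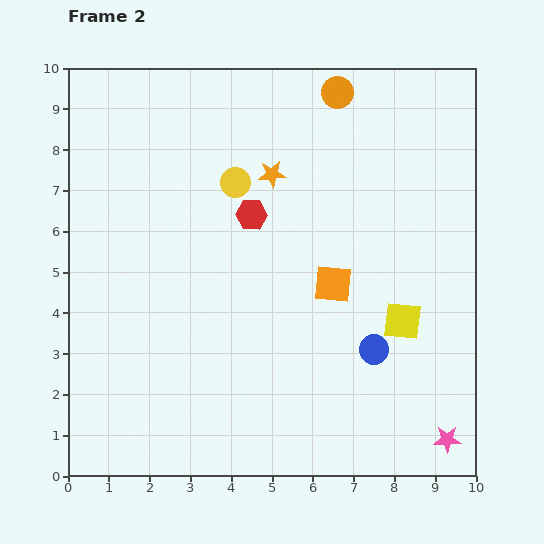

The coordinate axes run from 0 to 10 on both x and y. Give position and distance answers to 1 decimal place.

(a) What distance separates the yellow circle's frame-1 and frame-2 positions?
3.3

The yellow circle moved from (6.5, 5.0) to (4.1, 7.2), a distance of √(2.4² + 2.2²) ≈ 3.3.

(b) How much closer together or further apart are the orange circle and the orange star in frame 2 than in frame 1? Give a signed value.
-2.6

Distance in frame 1: 5.2. Distance in frame 2: 2.6.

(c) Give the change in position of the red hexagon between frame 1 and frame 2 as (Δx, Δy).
(2.6, -1.5)

The red hexagon was at (1.9, 7.9) in frame 1 and (4.5, 6.4) in frame 2.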